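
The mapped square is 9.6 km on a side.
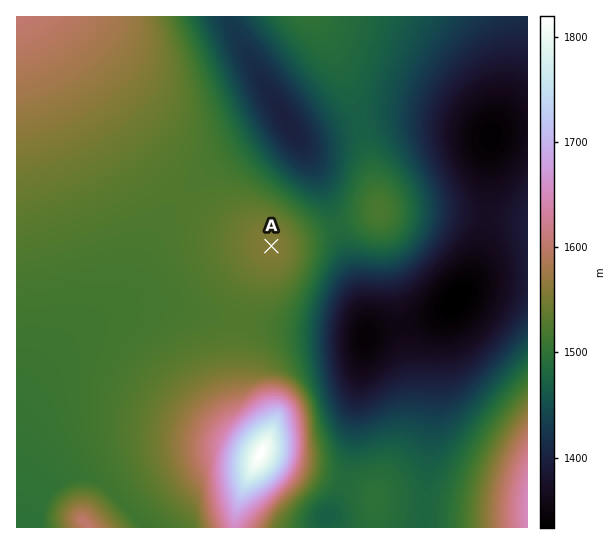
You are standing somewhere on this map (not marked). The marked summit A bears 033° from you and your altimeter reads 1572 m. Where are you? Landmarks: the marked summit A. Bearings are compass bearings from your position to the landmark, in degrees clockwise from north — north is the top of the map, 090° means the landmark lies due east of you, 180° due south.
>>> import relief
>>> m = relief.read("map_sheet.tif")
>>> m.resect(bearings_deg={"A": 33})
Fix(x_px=97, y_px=515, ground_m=1572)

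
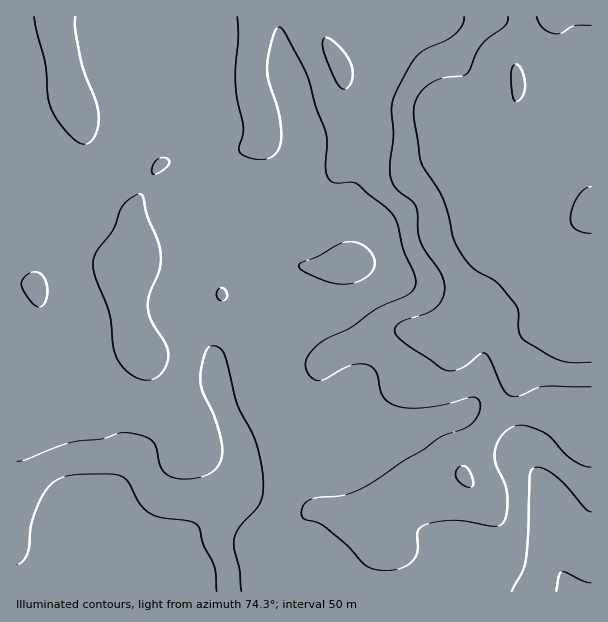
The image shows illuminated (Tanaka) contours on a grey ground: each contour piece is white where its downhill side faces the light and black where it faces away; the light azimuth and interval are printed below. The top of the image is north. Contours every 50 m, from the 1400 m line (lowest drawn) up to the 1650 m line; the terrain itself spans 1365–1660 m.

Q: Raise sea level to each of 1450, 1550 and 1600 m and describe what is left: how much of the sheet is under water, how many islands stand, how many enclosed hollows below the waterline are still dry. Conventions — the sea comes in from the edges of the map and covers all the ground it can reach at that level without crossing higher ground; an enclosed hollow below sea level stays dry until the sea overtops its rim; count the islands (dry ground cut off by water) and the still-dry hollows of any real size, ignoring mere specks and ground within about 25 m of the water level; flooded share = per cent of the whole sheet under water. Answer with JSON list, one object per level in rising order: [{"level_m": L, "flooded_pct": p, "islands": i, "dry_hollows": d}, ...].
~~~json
[{"level_m": 1450, "flooded_pct": 13, "islands": 0, "dry_hollows": 0}, {"level_m": 1550, "flooded_pct": 80, "islands": 0, "dry_hollows": 0}, {"level_m": 1600, "flooded_pct": 87, "islands": 0, "dry_hollows": 0}]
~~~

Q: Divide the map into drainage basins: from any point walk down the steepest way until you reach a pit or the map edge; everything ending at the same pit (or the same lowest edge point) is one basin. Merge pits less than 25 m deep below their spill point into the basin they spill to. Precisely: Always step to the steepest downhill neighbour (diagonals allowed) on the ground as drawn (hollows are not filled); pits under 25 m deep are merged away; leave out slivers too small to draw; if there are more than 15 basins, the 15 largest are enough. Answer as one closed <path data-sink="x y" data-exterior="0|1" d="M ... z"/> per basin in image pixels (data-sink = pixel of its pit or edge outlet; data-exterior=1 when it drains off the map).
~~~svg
<path data-sink="72 591" data-exterior="1" d="M591 16l-575 1 1 575 365-1 0-42-10-21 5-2 33-30 53-22 5-15 42-61 4-14 2-22 7-20 8-8 12-4 11 0 16 8 22 0z"/><path data-sink="569 591" data-exterior="1" d="M554 330l-17 1-14 11-7 20-2 22-4 14-42 61-5 15-53 22-33 30-5 2 10 21 1 43 209-1 0-252-22-1z"/>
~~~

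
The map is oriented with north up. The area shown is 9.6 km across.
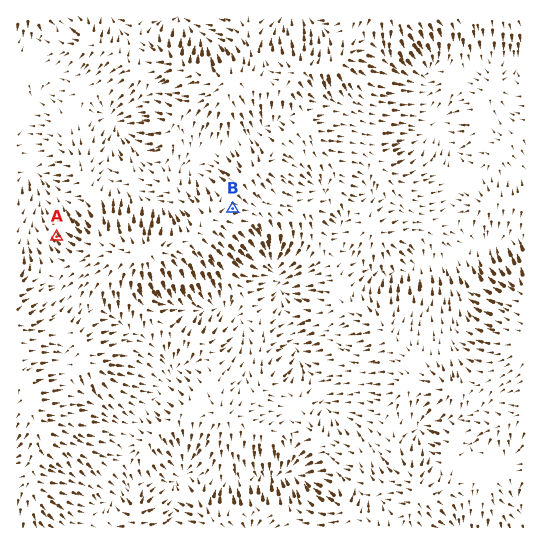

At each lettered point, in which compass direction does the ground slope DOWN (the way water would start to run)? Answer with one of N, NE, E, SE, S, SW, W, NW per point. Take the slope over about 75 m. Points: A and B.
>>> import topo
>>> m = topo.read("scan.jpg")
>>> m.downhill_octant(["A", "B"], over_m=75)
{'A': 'NW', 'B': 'E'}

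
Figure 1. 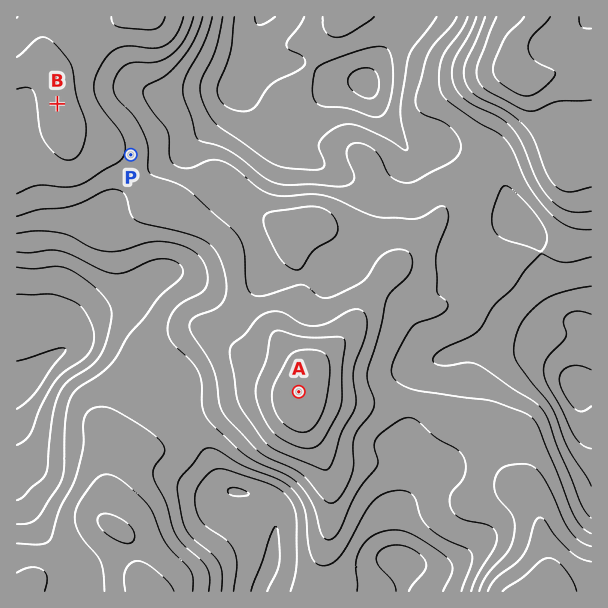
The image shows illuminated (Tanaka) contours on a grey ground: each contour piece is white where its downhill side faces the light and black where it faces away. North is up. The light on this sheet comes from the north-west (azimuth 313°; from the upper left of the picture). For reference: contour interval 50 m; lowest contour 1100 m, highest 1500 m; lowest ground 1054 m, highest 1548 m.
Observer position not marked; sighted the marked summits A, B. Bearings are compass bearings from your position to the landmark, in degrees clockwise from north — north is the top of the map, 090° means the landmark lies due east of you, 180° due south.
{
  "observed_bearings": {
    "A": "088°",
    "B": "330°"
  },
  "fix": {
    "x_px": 225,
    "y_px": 394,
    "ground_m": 1370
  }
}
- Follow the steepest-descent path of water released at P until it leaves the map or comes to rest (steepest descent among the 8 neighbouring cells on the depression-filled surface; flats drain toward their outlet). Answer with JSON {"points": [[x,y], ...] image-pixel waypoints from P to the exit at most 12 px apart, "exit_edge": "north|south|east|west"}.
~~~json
{"points": [[131, 155], [143, 155], [155, 155], [167, 155], [179, 155], [191, 144], [203, 132], [215, 120], [227, 108], [233, 96], [240, 84], [245, 72], [246, 60], [252, 48], [254, 36], [258, 24], [263, 17]], "exit_edge": "north"}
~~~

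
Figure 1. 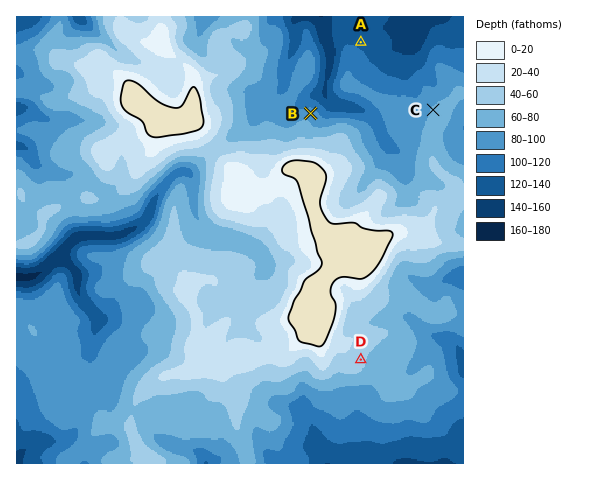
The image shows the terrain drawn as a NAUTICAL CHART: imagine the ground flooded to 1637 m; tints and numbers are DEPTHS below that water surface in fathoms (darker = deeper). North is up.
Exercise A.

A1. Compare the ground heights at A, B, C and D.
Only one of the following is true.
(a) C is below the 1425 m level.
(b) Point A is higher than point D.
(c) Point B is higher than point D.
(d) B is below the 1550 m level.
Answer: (d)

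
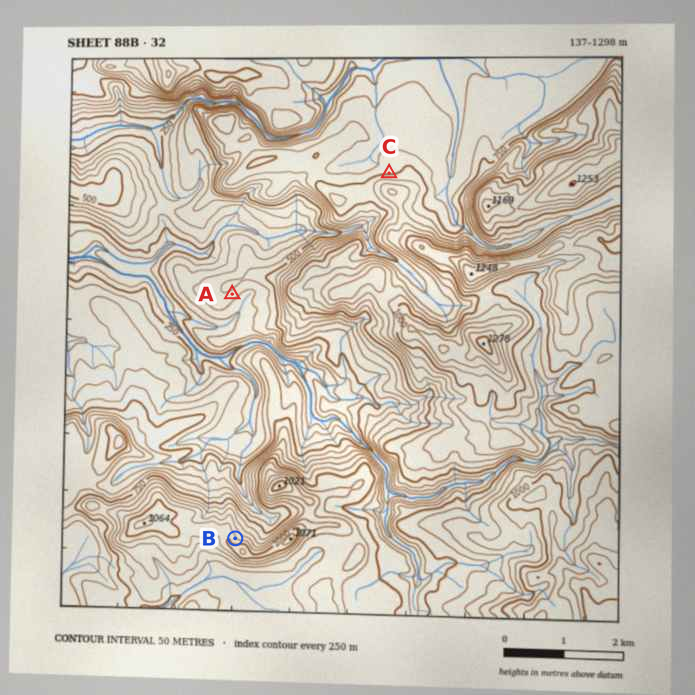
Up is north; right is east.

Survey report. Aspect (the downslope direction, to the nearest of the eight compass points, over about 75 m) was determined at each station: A SE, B NE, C N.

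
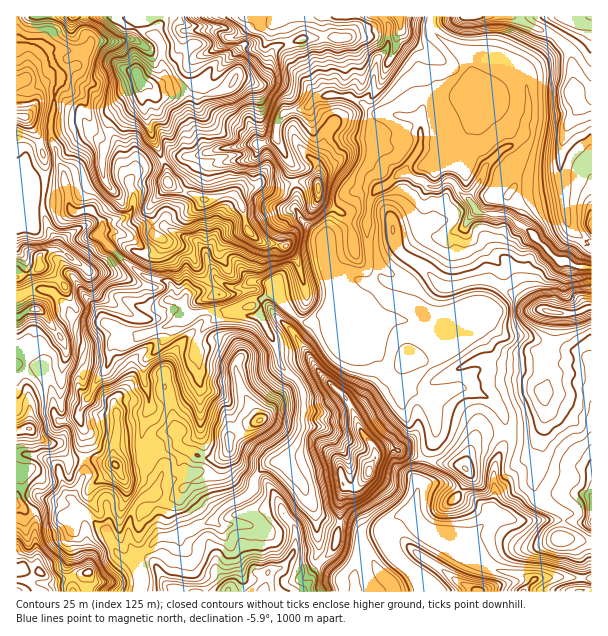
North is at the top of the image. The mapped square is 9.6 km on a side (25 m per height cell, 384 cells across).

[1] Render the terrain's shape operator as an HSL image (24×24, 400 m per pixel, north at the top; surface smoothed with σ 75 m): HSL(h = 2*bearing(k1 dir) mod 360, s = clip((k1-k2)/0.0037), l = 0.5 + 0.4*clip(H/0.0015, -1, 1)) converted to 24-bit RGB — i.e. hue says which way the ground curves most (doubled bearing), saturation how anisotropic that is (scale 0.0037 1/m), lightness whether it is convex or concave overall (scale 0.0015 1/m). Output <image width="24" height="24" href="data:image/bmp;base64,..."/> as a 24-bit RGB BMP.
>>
<image width="24" height="24" href="data:image/bmp;base64,Qk32BgAAAAAAADYAAAAoAAAAGAAAABgAAAABABgAAAAAAMAGAAATCwAAEwsAAAAAAAAAAAAAtmuGe9LEckvrne6ibii1M0mMe9CTdT64gcu0nlTCzJKgW6pz26hjFx4+Z3CHkMifjzOIOnefd+u42l+puh5QG315d90M/8YqgtiPX6i4Kn+I4DtKZzBIQbdqjWuIWF+BgrFgSZ1KlkmU7KeZog7Pa+94MLWmhDRuYKHWXNCzc0dAgUhdvWPDu3rTg427g63J5rJYYzVvf2g6eCApsHhLpqxRZns5Opc1ikNOkYdcY0RJxvCYGw9b/dyvHVtKP2t1m49NfEw3bn1LXI6DWJuIOjyU2ciVONm2wt1ccydUdTxaOa6sztZDT1q1uoerb5hwKHk9Nby/fXHPa+FpKAYv/7eESoE0K3g4L2N2z4HaqNOPLV80fDE+TspKXMVst0KwwqRpU0bIOaGpwD2WueqtMU+Afp5ju2mmsn+NG4lfb/F1cCBZNRpW8fbV+9DfTs3HERc4R08c7WUqObvnWXuynLaJeIZvgU+WsZw+hCg9OrDaY3PE1tuSbj2LiViYV3e73IaejMdtGzERQzZ2NSumcfre+uDLnTfwGL38X5Xmu+XkqDqwUImipZd9fohvglx2utPqWq3lViSrhlRG08Z+Qj2Ml7uSIkyO0Z6M7GelZ7hwCWh4Fd+BcB0y1//Mi2m90Bu8Pkhnn51psHqNSViJq4R1koRyYXaN2LdSjiE8CFZlqXK/08GHMz9rmMZvHR16u6d5yK5u8tjzHSWXUiJxb+pavemfXy1elkFZYlWFe5qNn3t6b0ZzpqR4maCHYXGSwKBm1UF1NaF4D5mB4KSnYySbstuUJB1Pjz9Mt/KVV4xngwV6JFbezP/itixidiljcINdoWV3ZIFTiFxgY2GSn7KWnpeGa16Ih3lhr0pModlvHWR1ncRaJXqy4qabJyBUXIys9u7VJjd0XxJ5zP/QOhEbc09BjmmEf5OOXZKGnnazcHGdbmeOpKF7m5t7b2N/Zn5FeN1hf9SLUDCVU3Muf5ois5FCTzW4Vsu56ea1WQdYkvynnBdBemF4e31+cYiCj4p+gXV4XXtjZodkhUV8qXgzl3ozX2g7sZDxceqq25ZeHA8mX76Uar+qPYyCmnAiOFMLeGodILn42QQAOY0jdXd/fnZ6goNwgXlrhn5ebH5iWnBaWSuK6NP4ztn6uYr3SnUQozMV5AAtRNEqNZVGaNBTbEcjLbh97n7KJMdXN3McwjWAduboYVyBhXWOgZCNg2GDvoTAkGnGSV+oO8+2K9ArQI+4mLDQ25DrWLTbXNH/xcXytwCxwR0WXb9nROG900QshhhEm5EkEPYAQyqBi1RzQKZvmV5icbeveLGhb2eJqH+pbp2ahMuHNB0FMyEALreZ84KyzZskPw8knBzm2nez2ImabRw1ryaCuYbhzOz/0c/8FRg8X2+iKDDMwcOFXZx2emVWVYWNg59xgr+KdQEqxBhv0vnsb25HbtQzyRwZiBGBKJg93uRugyZmz3yXJ3F1wf+yN04sdwAP1X0AL8aDHSKDxNirclaKl4CSO8KdmnwQdCEEXRajm9GZwbYzbXeEv79pky+iyS2bK9z+30maZtzaldzumYbt8qqllDO6CxKJ/PTPFkhZL5SalbtGdXKpp7Y8mxEza1feiKHLUFGXusiBmFSchlp62MQvOCpX3/uzNihTK3l3xPChb0ldVZBGL8Ku8sfYJgZx//CRmTnSPW2LWKNEkCMrw1x6cciBJIF+o4OGSUN+0c+RbGd9X5tFlA3BgGau0O18cTFws+czeIwhcnowgqUjL3QVdo0AjhTakMRawZBmTzuTkX+XR3WbmIh2jX9+p2iePIlSQUB+2bGOaGR2purHFh5ylbCiq0mAtkSju+KCUbConVlIe8JcfSt5APBuO91RhUCZ0aOoRmmPaollh1CBhZF4g4R/h4CFm4KVMkdowpNlrHSHxp5TGymVk16hgEm0tHyfutCom3fDeGvV3G3PS46srtp9FJdTGl8wlXMjrio0Ro1WcnyHcIh9hoaCgIKCkI+ENDNyvo94grqIwIOSY0N7RX17fzeIs+a6hdXWq3CWZ1SnXHnJ2Nrz1a7sYiWHb1R1aJ9mOK+d4qZgSnh4e4dxb42DgYSFinp3Qz5nd7JUsbluknpTfUVnRpM9FKdz4ecZnRoVncJUTc2VJtGM1nRTwiiA0jzWYVSokLZwV7xbt/UkLZaGZp6qfFQ7dnVHb0c/ZFBASc9faq+iwj6PTTWr8G3QYyTSVuJ+bsqDn5NJU7YipVgJe3UccEtCk6hQbEPOXbTZ1HS/sRbDjN2OQwhs9JzFXY/rWY/ci+XWTMuif01d"/>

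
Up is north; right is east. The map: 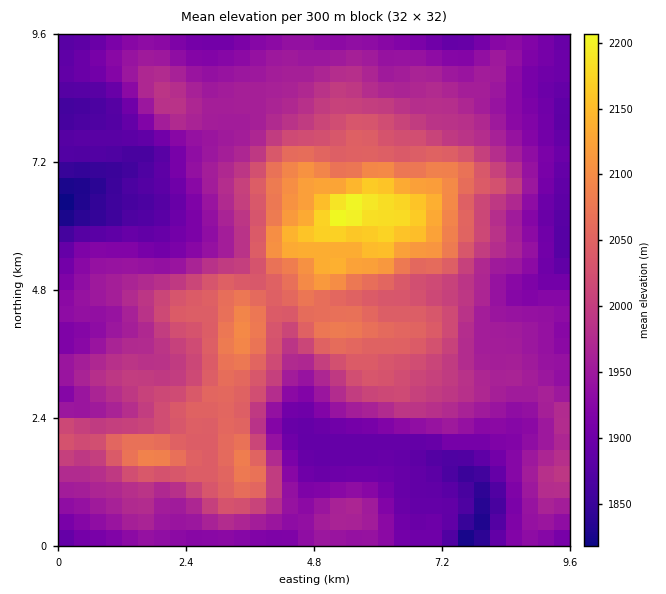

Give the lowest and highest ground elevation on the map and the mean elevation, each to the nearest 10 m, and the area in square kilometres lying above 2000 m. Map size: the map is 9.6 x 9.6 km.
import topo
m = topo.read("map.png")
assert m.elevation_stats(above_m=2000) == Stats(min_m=1810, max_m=2220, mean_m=1970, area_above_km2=29.9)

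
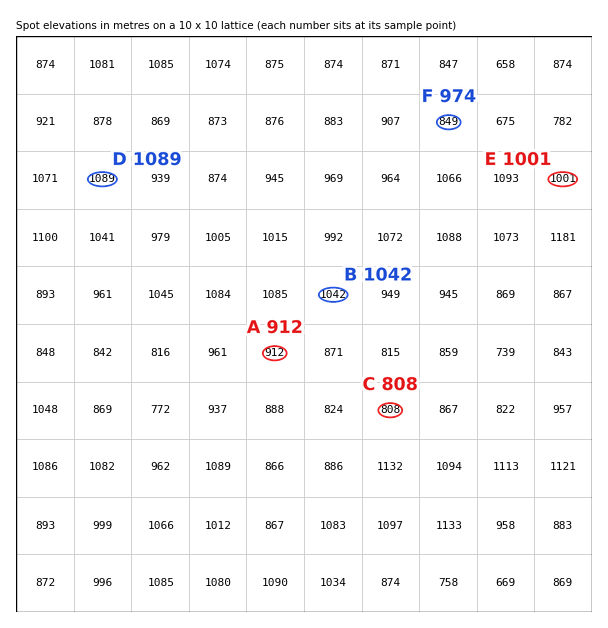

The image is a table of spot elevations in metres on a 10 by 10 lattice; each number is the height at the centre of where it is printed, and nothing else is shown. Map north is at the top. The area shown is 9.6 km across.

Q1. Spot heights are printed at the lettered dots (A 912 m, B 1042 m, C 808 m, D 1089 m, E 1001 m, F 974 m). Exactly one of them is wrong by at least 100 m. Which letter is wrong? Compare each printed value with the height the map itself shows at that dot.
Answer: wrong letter F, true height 849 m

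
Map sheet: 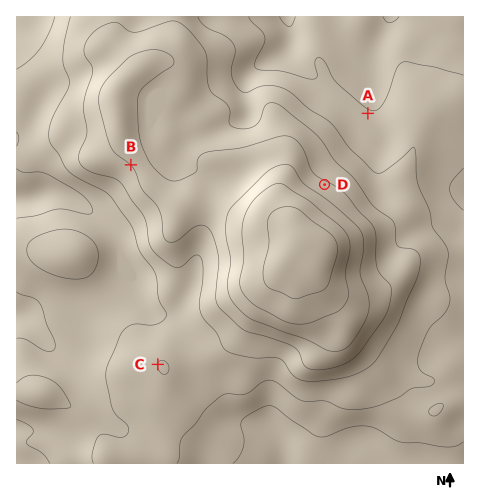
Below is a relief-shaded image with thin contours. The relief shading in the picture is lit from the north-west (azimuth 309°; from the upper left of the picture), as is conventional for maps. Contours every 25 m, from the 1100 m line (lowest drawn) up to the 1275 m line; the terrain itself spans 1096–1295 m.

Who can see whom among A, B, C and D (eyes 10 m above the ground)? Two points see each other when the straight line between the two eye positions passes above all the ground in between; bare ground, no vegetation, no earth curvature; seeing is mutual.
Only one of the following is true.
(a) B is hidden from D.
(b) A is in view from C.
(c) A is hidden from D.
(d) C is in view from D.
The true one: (a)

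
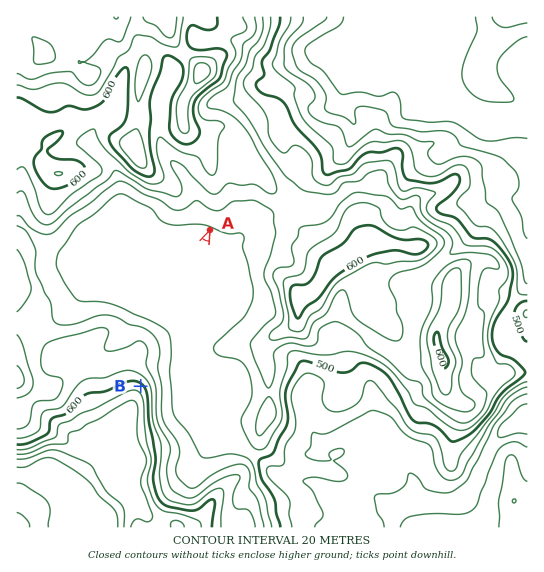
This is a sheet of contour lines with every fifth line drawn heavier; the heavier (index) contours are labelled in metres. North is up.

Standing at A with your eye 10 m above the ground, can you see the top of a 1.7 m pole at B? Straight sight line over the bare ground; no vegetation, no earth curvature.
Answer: yes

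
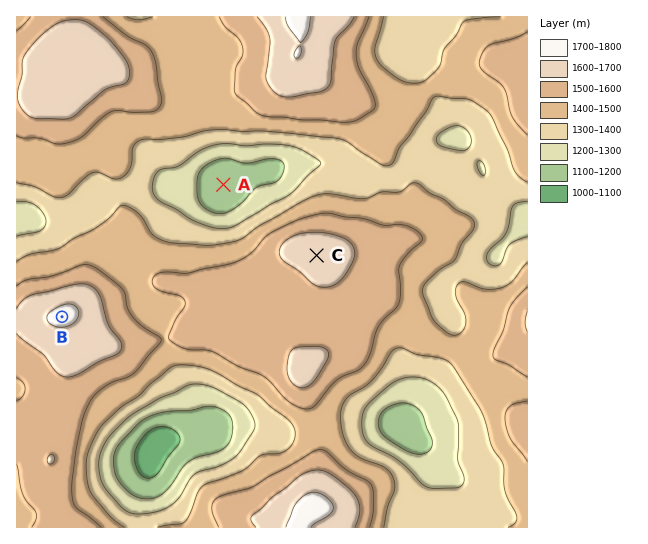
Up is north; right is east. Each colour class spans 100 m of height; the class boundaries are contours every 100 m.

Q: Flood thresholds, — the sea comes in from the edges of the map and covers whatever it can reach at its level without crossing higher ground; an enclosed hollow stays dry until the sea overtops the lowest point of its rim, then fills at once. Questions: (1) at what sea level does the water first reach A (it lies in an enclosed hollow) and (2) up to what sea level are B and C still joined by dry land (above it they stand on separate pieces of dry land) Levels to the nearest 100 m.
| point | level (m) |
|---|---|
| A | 1400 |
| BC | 1500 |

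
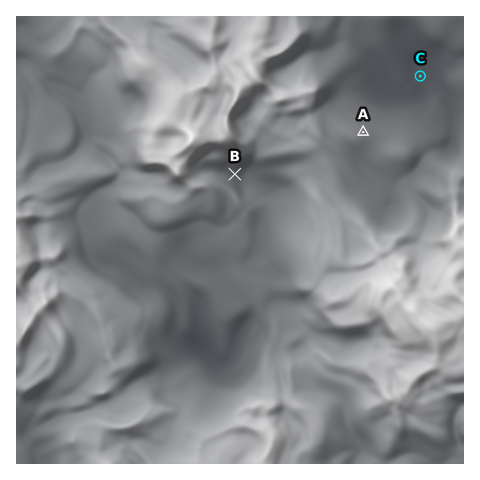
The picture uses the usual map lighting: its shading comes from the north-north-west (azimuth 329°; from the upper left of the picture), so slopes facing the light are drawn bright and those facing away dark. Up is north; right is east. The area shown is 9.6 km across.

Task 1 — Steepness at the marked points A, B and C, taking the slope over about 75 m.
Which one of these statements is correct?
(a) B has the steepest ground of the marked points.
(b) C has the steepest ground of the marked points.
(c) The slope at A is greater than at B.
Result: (a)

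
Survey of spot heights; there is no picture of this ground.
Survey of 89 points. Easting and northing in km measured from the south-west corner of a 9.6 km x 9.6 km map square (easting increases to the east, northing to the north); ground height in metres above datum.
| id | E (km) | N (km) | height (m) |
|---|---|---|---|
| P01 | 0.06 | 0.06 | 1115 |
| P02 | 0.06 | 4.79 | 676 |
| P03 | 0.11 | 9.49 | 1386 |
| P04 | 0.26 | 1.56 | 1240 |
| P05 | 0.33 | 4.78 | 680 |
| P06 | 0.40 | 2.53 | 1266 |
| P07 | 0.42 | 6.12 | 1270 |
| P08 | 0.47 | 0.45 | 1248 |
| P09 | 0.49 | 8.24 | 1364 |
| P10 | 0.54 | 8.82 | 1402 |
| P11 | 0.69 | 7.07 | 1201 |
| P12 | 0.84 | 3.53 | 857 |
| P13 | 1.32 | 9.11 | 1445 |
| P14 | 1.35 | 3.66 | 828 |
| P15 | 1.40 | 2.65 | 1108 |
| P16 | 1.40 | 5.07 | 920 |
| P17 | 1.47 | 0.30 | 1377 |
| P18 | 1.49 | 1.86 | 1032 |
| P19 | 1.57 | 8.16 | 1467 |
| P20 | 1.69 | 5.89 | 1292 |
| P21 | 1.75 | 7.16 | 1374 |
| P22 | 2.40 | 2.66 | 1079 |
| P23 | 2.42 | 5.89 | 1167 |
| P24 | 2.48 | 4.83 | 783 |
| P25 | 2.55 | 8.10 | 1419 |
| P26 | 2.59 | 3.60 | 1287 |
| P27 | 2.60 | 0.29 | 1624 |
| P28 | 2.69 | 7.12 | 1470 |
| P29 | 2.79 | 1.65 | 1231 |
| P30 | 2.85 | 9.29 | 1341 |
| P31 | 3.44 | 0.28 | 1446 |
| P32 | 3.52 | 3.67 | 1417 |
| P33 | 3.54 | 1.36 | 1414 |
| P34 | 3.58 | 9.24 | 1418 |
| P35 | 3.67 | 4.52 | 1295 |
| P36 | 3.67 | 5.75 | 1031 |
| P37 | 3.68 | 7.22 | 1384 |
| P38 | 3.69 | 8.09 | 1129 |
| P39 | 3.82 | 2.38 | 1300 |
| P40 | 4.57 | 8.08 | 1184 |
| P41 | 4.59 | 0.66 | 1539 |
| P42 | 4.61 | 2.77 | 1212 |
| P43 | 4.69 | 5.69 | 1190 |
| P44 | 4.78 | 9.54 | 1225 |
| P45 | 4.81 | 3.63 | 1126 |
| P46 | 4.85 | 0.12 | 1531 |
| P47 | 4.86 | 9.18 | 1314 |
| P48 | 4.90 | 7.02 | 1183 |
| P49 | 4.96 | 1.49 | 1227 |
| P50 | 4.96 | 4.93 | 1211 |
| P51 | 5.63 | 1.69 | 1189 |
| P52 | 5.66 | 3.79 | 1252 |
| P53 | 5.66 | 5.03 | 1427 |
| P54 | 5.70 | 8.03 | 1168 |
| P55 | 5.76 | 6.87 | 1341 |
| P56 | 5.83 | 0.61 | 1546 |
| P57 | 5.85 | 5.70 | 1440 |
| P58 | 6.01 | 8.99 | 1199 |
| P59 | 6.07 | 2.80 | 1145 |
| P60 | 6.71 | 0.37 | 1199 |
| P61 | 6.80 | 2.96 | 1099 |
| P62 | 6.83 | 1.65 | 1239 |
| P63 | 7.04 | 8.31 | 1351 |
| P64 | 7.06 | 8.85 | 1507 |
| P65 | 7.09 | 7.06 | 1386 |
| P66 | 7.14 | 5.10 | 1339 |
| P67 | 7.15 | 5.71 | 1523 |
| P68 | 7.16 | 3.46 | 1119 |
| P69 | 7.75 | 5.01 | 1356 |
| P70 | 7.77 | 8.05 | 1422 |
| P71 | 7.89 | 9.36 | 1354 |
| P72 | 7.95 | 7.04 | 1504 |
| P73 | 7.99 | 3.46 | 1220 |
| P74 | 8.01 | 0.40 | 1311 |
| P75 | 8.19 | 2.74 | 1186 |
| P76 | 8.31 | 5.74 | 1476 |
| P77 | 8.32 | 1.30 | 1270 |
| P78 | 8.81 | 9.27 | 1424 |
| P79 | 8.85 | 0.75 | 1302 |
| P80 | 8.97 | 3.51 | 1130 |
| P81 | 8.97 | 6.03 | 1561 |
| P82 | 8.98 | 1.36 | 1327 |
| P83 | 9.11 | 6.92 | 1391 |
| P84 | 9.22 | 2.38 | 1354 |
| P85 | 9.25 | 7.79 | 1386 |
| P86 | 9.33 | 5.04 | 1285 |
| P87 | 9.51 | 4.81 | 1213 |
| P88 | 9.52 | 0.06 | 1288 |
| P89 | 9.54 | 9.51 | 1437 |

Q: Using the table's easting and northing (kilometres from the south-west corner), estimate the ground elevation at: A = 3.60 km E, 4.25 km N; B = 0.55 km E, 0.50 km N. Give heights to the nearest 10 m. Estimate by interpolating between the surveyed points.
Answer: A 1390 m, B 1270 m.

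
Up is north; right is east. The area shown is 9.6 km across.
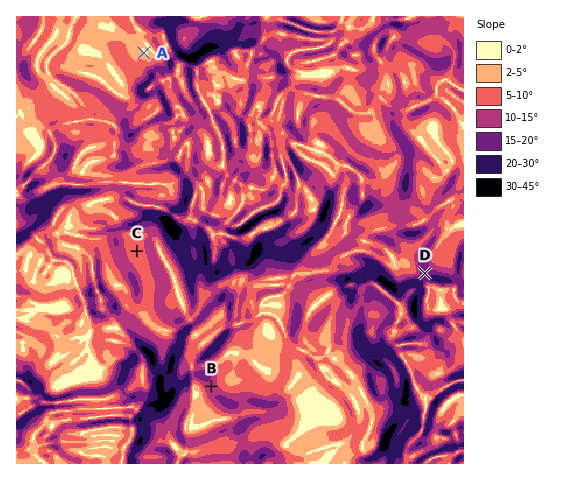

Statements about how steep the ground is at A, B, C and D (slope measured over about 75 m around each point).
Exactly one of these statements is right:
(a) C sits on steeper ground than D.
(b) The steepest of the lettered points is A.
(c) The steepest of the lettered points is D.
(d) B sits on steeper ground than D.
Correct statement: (c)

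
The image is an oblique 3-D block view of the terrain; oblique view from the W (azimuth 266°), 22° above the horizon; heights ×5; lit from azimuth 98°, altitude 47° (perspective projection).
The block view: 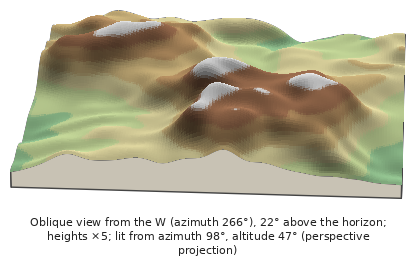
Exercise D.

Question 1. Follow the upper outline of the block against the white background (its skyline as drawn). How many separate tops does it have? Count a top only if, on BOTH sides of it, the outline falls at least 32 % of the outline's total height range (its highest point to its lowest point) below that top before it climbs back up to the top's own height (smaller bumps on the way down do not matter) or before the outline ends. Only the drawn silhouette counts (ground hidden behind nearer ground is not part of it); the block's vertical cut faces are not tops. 0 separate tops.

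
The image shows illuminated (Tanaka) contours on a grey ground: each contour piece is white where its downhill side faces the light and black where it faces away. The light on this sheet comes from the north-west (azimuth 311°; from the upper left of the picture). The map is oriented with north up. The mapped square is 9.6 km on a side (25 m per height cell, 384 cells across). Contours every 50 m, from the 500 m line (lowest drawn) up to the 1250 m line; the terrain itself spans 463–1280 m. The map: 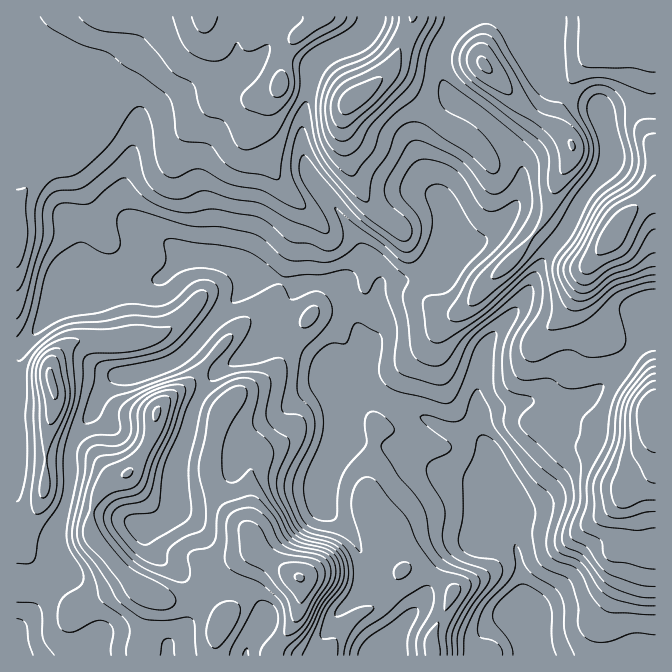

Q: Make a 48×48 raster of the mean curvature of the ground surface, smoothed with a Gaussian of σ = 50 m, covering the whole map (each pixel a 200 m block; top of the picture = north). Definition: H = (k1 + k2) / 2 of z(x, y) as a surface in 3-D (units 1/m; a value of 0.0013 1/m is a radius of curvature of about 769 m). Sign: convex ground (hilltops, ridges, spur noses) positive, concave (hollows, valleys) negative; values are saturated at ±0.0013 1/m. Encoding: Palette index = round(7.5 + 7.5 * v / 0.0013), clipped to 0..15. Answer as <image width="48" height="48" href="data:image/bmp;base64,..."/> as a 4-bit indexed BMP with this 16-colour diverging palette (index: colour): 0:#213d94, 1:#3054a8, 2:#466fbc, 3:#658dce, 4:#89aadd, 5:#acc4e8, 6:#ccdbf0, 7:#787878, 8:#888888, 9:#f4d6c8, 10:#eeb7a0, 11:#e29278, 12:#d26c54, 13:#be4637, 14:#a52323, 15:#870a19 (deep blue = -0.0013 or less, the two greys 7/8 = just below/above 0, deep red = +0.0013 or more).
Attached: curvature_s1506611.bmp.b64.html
<image width="48" height="48" href="data:image/bmp;base64,Qk32BAAAAAAAAHYAAAAoAAAAMAAAADAAAAABAAQAAAAAAIAEAAATCwAAEwsAABAAAAAAAAAAlD0hAKhUMAC8b0YAzo1lAN2qiQDoxKwA8NvMAHh4eACIiIgAyNb0AKC37gB4kuIAVGzSADdGvgAjI6UAGQqHAFeIiHi8dmepMs9Cb5E3Vc+kXNZmd4d3d1iphlWJVEfNcjv4BdY0Rd9ySYR1ial2ZkaalkNnZlWvtAL/UKyWMm+1NUZ1eamGVWV6uWaJrIZ82CGvcArtchn4QiZkZ4d2Zpd5qHi97IhmdkWPtiJbtzX/lUI1Z3eIqohlNWjet1iFRVnf/aInunff/JVXdVepmXlnFZ7XMliXiYv//7I5q6mYm8V6cznIiZpTSu5yOLqIq6qb76FpiqdDNpN5p2vZiYlCv/kzaKlWm6hleFKIeYZEVoR3vod4h3oxv5MlVWZIzMtREyaoiYd3Z4WGfdllZmxgf2AldkV6zMthI1mpiYiXZnVmSLvKdT7QP7RYdVaIerdDRYqpiIiHdnR2Q2i+ly3xDPrLZEimWZVEVYqoeHd4dmSHRHu8qRryCM38U0q2WZZkRXqod2ZndUeYdWm5eSrxGrnuYTrHabmGRWiYdmd4c1eIiGWKeSnyPJRvsSfHecq5VWeHd4mqckiYmXNKqyj1B3Eb9wTId5etdGeIiqhnVIqpmHQnuyj6AlVK+gLKdmSNlGerl1NoZry5iIU4yyb/QWmd/iC9mGRahHioRFeoRWd2d3VJ/Qb/c1h6/8Fe/IdmVXdkZ3mnNpdGh2U33wn8ZlIASvsW76mFR3dYqImnNquGeHYyfwz5VSEQAExwN5umRolpqYqoNJuoaIdRPQn8RGmXYgXqEEmnRYlWmZqnIou5Z4mWOCCuzf//60B/tEaZdYdVeaqnIGzadniqVZA6y5m8vsMJ+lWcpnZ1WJq6UAfMmGaYZ9MTVVeHafwyi5Vs6WWFaIm+xgBpmXVnZ9Y2VFZ2RJ+zNqlY6ViViqmM+1A3eqczNtY3d2ZmVGz5VmhjZFmViZZI/5MEeutDMeY1dmd3Zld2Z3VkVEeEVlUmv/kCrvxnhvZFVoiIh3ZXd1aYiWZze2ZkWP9gnv6ap/hneJqIhnZlVWiofKUzrXRlQn/jBa/shel3eJh2VVZnd2iXjpJI75VWdCjrEG38g9hVaIdlVnh3dmd4yyOu7IZniDSegDrto8cjaHZmeZh3d2edwgnrh2ZmiWJbwgjf57k1iGZoqqdoh3nsMG62VVVmipM65gSJzIx4qHZZqpd4mIvEBL2GZWZVi7VK+yAkbGqZqYZIqYZ5mZuAKdl3dWVVnLU3v6IxTHiImZdGmYd4qYpwW7mJhlZou4RFf/VBbnd4mZhViZdnmYpwfMmIdWisyERmj/Qzr3d4iZlVeJl2mIpwfdhFVXq7hDab35E3yXd3iJlld4iXiIpwXfplVomGMmrLqUI4lnd3eIl1ZniYmYygTf/HVodTNa61WEAnh3d3d4h2d3d4h4/xKt39dnU0euxUaWJId3d3d3h3iId3dl7xGanP2WRIz+gnaKiZiXd3Zmd3eIiId1igFHZ76lJc/5JnZ8upmnd3d2Z4h4mXeFbHEBE461FK/VN3Z6iIiHd3iId3d4qnaITfpjIVzoMVuzd3Zqh3d3iJmZmXZ4q4V8U4ztggbtlDNWd3Zah3dw=="/>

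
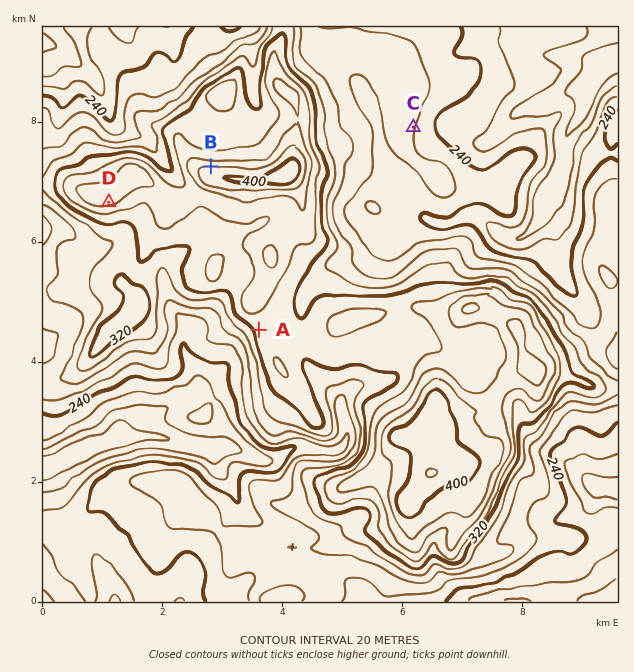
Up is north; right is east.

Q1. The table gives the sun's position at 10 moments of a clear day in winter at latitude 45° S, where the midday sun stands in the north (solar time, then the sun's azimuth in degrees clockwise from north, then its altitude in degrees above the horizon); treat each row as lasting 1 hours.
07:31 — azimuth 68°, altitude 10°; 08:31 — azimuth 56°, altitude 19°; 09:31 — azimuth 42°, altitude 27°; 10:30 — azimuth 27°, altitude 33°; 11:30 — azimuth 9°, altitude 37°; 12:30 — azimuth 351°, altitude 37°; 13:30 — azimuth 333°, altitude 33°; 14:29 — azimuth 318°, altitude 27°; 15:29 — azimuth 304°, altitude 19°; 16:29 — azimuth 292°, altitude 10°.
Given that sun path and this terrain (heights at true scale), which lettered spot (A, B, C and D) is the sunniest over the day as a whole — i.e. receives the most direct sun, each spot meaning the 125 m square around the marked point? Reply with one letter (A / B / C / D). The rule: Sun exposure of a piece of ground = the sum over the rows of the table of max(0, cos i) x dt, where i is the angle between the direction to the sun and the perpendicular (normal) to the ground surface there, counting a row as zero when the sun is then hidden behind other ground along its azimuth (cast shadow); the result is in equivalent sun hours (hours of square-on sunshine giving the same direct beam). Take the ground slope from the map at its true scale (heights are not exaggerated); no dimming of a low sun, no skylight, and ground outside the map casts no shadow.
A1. B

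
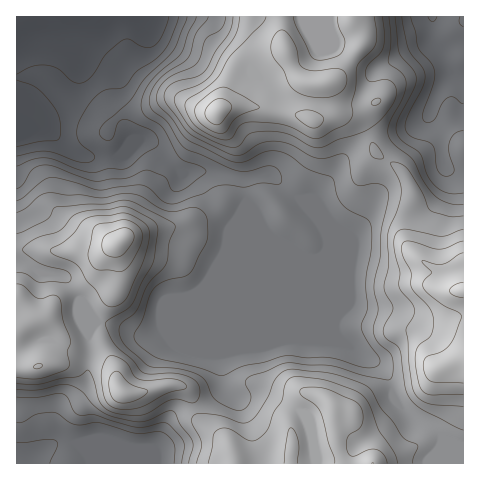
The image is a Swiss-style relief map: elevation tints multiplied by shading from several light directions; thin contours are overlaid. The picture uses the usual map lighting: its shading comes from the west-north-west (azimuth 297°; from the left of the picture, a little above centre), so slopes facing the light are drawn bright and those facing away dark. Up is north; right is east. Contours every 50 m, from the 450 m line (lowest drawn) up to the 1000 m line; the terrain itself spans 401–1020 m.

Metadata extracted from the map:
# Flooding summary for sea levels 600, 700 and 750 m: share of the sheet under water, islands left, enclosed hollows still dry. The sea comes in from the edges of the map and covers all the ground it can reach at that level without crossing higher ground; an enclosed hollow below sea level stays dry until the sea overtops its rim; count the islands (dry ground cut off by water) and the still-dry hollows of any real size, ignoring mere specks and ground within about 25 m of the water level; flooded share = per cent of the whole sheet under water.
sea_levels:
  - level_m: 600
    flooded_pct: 15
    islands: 0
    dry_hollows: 0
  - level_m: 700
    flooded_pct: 44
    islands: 0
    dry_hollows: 0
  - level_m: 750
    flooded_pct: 53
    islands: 0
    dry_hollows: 0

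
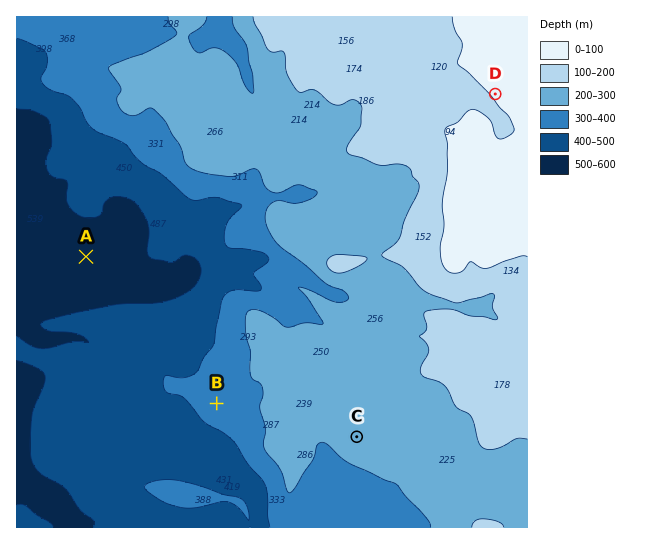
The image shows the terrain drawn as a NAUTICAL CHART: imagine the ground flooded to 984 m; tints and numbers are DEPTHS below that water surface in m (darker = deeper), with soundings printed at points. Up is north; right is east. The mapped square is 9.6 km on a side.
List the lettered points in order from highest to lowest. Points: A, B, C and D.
D C B A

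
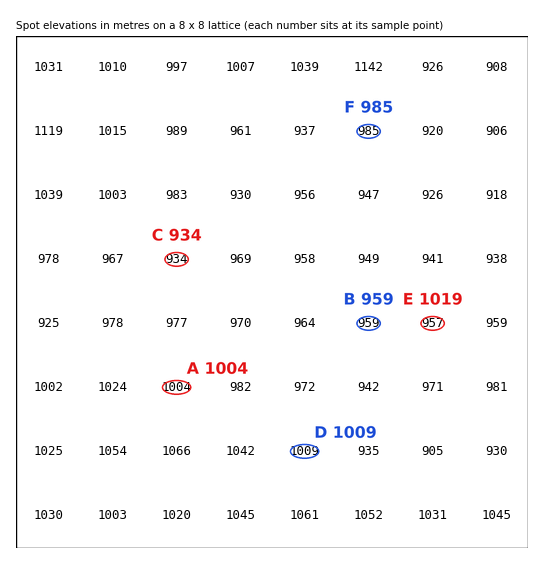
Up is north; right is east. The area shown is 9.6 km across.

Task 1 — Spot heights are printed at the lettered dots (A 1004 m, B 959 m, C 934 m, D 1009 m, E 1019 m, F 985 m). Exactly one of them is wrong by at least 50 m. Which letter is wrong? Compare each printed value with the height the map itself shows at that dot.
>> E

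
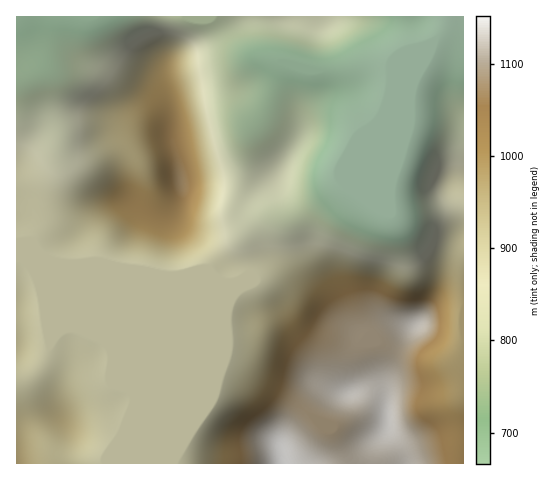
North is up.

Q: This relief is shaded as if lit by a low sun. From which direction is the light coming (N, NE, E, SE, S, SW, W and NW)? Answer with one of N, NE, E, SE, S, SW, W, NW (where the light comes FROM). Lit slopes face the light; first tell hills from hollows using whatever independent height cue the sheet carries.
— SE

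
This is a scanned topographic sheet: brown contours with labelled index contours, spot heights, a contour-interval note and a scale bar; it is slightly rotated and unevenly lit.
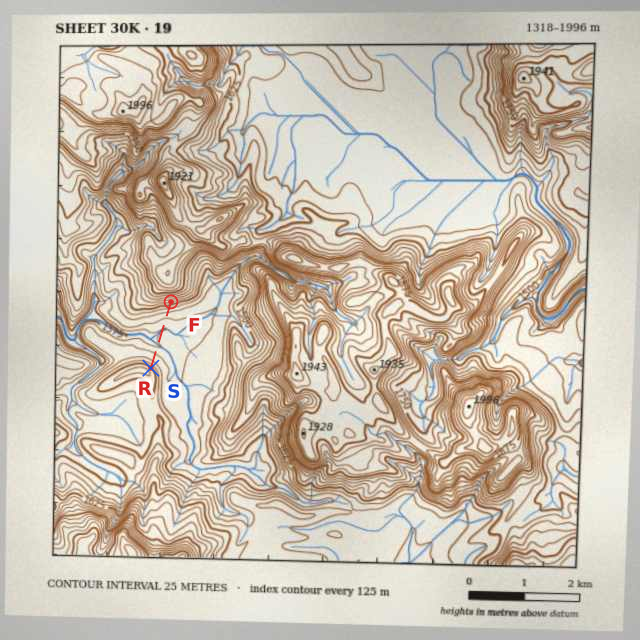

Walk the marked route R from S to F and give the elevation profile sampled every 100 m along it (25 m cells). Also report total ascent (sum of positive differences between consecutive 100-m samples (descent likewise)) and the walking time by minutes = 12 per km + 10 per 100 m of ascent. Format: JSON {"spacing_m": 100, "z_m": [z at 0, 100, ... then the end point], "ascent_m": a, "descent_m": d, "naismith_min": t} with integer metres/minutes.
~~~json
{"spacing_m": 100, "z_m": [1503, 1463, 1437, 1422, 1403, 1400, 1408, 1401, 1402, 1414, 1429, 1452, 1487, 1524], "ascent_m": 131, "descent_m": 110, "naismith_min": 29}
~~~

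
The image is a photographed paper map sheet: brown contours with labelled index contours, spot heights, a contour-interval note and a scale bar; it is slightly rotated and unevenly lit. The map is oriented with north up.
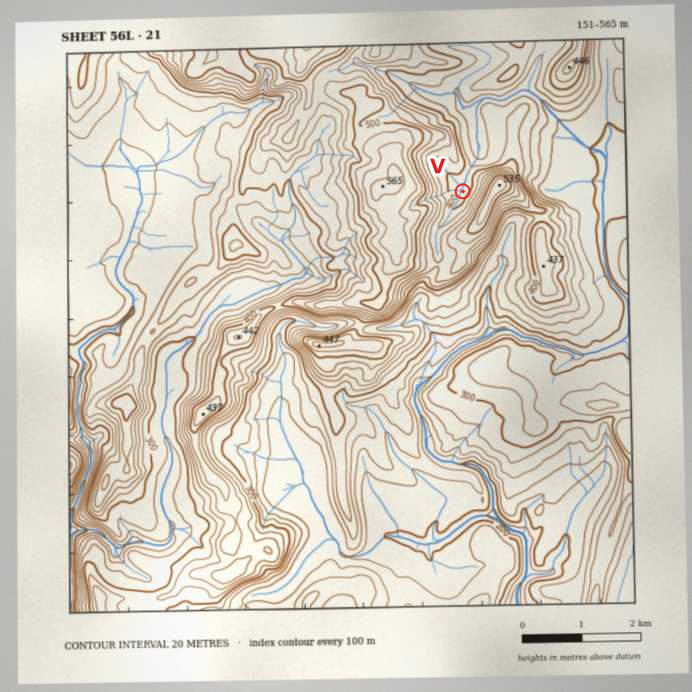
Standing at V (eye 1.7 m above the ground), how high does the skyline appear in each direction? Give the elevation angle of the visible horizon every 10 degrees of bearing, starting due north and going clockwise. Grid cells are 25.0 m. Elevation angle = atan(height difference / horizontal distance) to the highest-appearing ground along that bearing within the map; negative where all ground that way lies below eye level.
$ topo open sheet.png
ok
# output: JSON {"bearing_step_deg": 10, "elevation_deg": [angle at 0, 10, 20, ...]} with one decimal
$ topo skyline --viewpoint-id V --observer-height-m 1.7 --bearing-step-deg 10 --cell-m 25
{"bearing_step_deg": 10, "elevation_deg": [2.6, 0.3, 0.4, 1.2, 3.2, 5.3, 8.0, 11.6, 14.1, 15.5, 16.5, 17.1, 17.2, 16.9, 16.1, 14.4, 12.5, 10.7, 8.8, 7.0, 5.0, 3.5, 5.3, 6.9, 8.9, 9.5, 8.6, 10.6, 10.6, 9.0, 7.4, 6.7, 6.0, 5.0, 4.5, 3.6]}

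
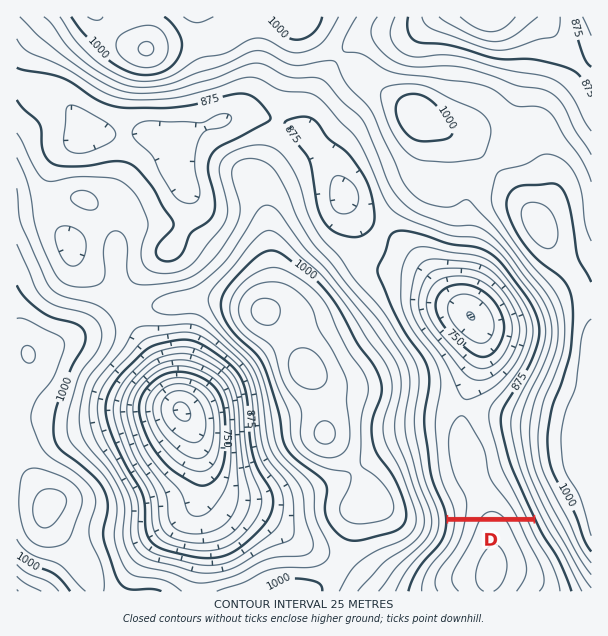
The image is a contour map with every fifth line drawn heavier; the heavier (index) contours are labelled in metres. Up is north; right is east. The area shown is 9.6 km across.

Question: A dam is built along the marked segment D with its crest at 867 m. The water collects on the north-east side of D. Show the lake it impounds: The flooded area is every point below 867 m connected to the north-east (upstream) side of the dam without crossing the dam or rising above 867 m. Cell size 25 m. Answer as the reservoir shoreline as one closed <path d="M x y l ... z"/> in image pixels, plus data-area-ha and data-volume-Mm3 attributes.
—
<path d="M417 236l-13 0-7 6-7 22 0 8-2 1 2 2 0 10 1 2 0 6 1 1 0 6 4 9 10 21 22 30 5 14 0 15-1 1 0 6-4 9-1 21 1 2 0 10 2 2 0 9 2 1 1 24 5 14 8 18 2 10 83 1 1-1-10-19 0-3-10-17 0-3-7-16 0-5-1-1 0-5-6-19 0-15 2-8 24-34 8-15 4-14 0-7 2-2-3-18-15-25-20-26-9-8-12-6-30-3-32-11z" data-area-ha="728" data-volume-Mm3="417.30"/>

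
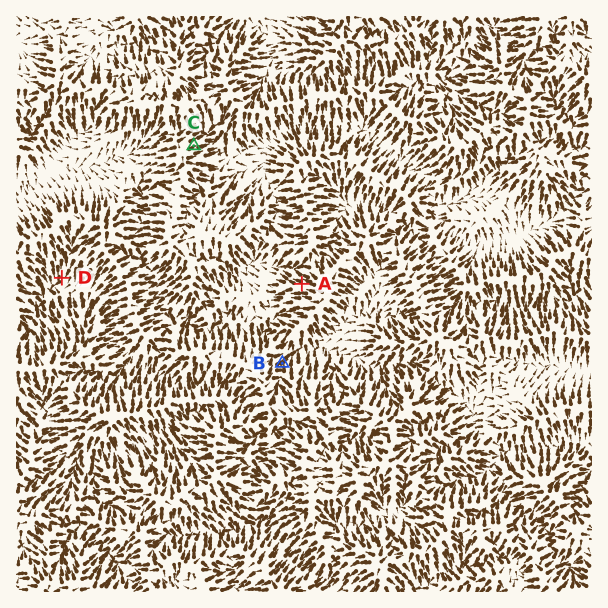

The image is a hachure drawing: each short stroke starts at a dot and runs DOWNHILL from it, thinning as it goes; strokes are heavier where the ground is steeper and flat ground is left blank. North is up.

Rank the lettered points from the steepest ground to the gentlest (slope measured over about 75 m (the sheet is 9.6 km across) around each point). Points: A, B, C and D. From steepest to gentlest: C B A D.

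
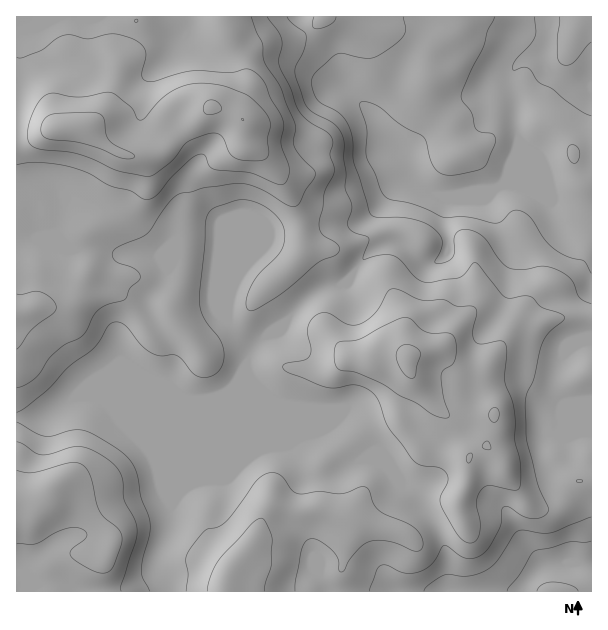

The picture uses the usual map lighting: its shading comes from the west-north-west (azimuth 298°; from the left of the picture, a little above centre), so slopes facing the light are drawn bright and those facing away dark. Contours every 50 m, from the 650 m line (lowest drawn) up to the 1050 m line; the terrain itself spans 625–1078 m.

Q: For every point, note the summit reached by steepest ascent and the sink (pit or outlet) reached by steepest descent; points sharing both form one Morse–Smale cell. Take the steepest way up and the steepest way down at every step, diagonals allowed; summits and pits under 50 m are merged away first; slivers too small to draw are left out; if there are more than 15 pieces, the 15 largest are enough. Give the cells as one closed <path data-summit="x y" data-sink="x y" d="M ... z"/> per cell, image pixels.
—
<path data-summit="65 128" data-sink="591 87" d="M591 16l-574 0-1 401 22 1 10-3 26-18 10-3 87 0 18 6 21 0 15-6 11-10 10-15 6-18 14-15 15-10 17-20 19-16 10-4 18-3 17-23 15-13 10-5 12 0 29 22 12-4 8-8-2-40 4-12 5-4 19-4 20-2 7-4 7-7 6-14 5-25 5 6 8 6 18 45 4 3 21 6 16 2z"/><path data-summit="408 357" data-sink="591 87" d="M519 140l-5 25-6 14-7 7-7 4-20 2-19 4-5 4-4 12 2 40-8 8-12 4-29-22-12 0-10 5-15 13-17 23-22 5-18 12-24 26-15 10-12 11-8 18 6 16 12 13 18 10 27 5 29 0 15 7 14 16 12 29 13 12 12 19 10-5 7-7 5-16-4-23 16-27-3-8 6 6 12 6 33 2 8-5-1 11-6 20 15 15 6 15 22 29 7 3 15 0 10-8 2-6-6-2-8-10 0-9-4-17 1-22 14-2 31-15-1-15-27 2-8-12 0-18 8-20 11-10 17-5 0-130-38-9-4-3-18-45-8-6z"/><path data-summit="41 504" data-sink="591 87" d="M171 394l-87 0-10 3-26 18-10 3-22 1 1 173 153-1-1-10-11-17 0-9 12-27 4-31 42-98-27 1z"/><path data-summit="225 591" data-sink="591 87" d="M246 368l-10 16-22 17-40 96-4 31-12 27 0 9 11 17 2 11 135 0 15-14 21-9 10-48 23 5 13-20 15-14-11-19-8-9-12-6-13 2-27 16-18 0-8-2-17-31-17-42-20-20z"/><path data-summit="408 357" data-sink="591 564" d="M437 408l1 6-16 27 4 23-5 16-7 7-11 5 11 13 16 13 9 13 9 29 2 31 72 1 7-13 16-14 15-3 31 2 1-31-3-15-5-9-18-15-14 14-15 0-7-3-6-5-16-24-6-15-15-15 7-30-8 4-33-2z"/><path data-summit="225 591" data-sink="591 564" d="M404 493l-5 1-11 12-13 20-23-5-10 48-25 13-10 8 1 2 142-1-2-31-9-29-9-13-16-13z"/><path data-summit="65 128" data-sink="591 87" d="M275 400l-3 2 12 30 22 42 8 2 18 0 27-16 13-2 7 3-12-29-19-18-10-5-29 0-21-3z"/><path data-summit="65 128" data-sink="591 87" d="M591 418l-30 14-14 2-1 22 4 17 0 9 8 10 6 2 11-13 17-1z"/><path data-summit="65 128" data-sink="591 87" d="M591 340l-6 0-10 4-11 10-4 6-4 14 0 18 8 12 28-3z"/><path data-summit="65 128" data-sink="591 564" d="M569 562l-24 3-16 14-6 12 68 1 1-28z"/><path data-summit="65 128" data-sink="591 564" d="M591 481l-16 0-10 11 19 17 5 9 2 14z"/>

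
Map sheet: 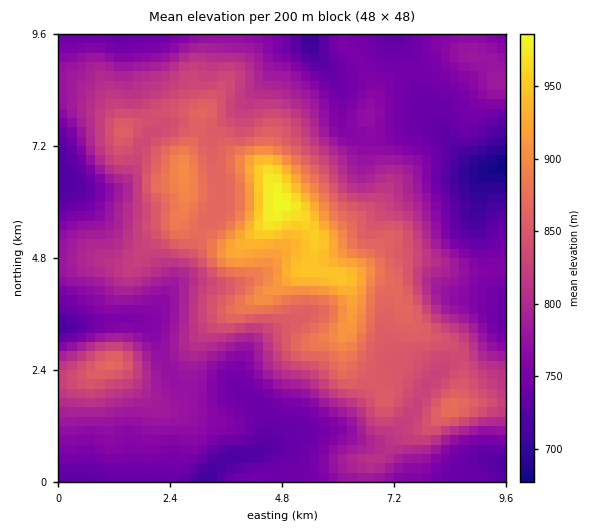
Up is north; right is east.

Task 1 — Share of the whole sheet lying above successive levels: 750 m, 80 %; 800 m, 47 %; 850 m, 24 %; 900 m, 7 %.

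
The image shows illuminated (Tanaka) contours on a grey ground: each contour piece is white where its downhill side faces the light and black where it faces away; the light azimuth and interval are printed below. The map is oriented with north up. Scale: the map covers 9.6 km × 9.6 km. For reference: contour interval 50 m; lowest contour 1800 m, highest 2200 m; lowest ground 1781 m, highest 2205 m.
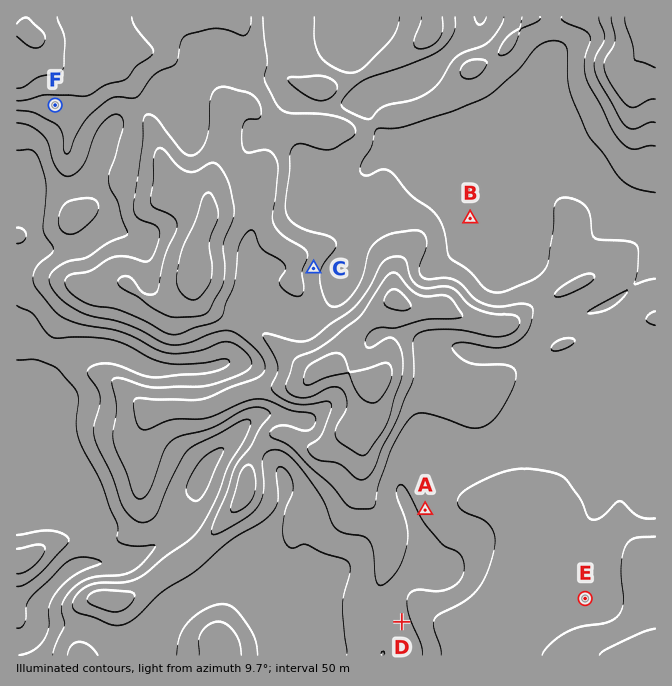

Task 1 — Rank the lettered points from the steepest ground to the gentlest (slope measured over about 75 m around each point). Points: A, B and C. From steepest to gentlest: C A B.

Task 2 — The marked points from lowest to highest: D E F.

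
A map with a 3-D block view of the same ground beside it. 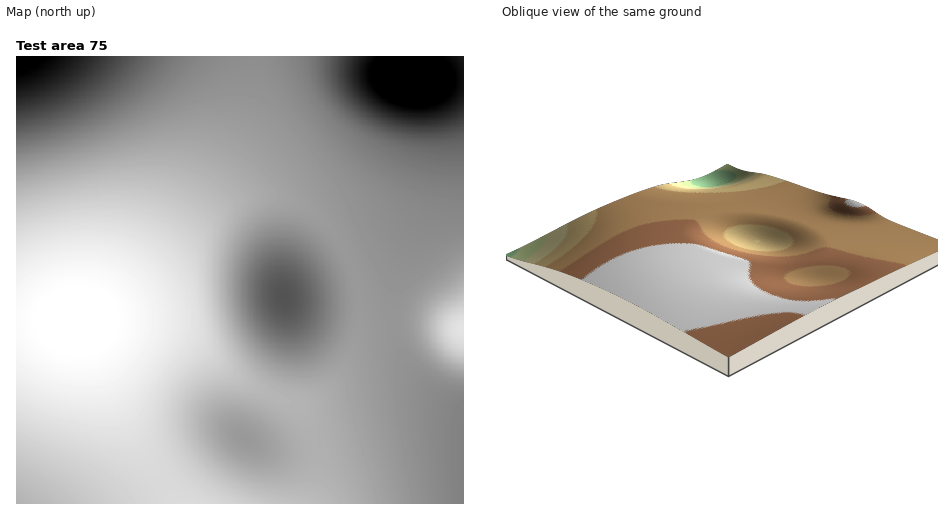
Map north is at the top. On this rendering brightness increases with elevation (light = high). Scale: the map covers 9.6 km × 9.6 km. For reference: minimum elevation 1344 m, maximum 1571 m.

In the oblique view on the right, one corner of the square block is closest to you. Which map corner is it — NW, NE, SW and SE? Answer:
SW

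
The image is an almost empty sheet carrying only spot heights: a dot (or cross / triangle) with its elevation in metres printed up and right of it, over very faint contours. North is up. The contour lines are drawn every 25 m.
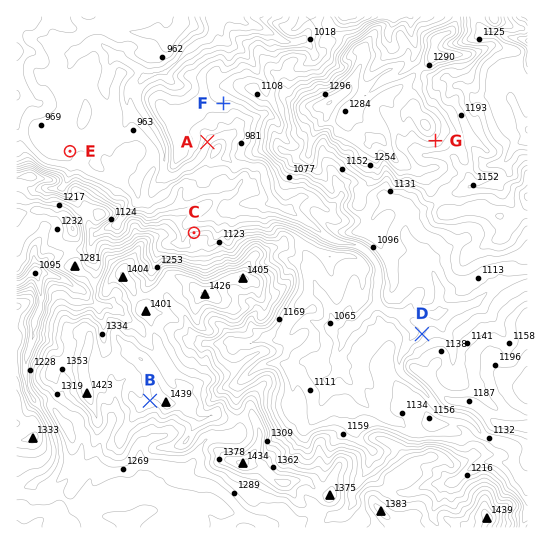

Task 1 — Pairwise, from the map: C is higher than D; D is higher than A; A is lower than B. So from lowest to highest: A D C B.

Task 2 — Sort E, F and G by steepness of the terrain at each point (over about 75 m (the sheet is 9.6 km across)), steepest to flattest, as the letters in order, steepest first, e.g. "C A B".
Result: G F E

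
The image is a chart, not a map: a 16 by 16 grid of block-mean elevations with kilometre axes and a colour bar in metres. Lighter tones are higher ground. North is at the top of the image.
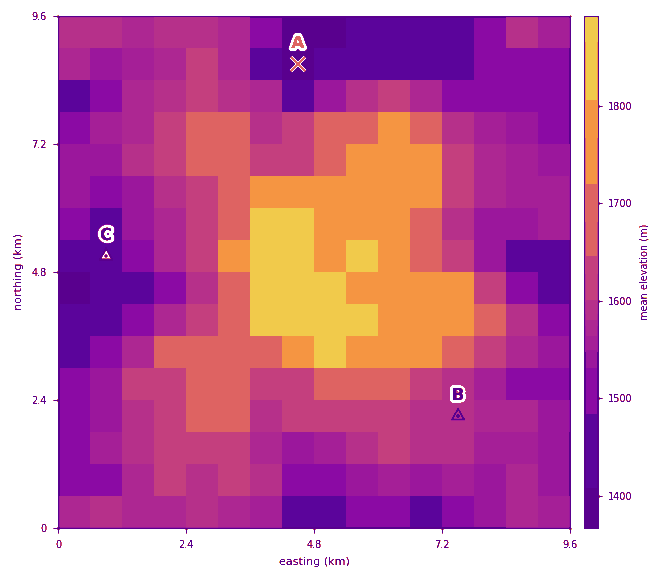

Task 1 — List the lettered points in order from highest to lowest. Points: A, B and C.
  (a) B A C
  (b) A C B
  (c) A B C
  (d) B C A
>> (d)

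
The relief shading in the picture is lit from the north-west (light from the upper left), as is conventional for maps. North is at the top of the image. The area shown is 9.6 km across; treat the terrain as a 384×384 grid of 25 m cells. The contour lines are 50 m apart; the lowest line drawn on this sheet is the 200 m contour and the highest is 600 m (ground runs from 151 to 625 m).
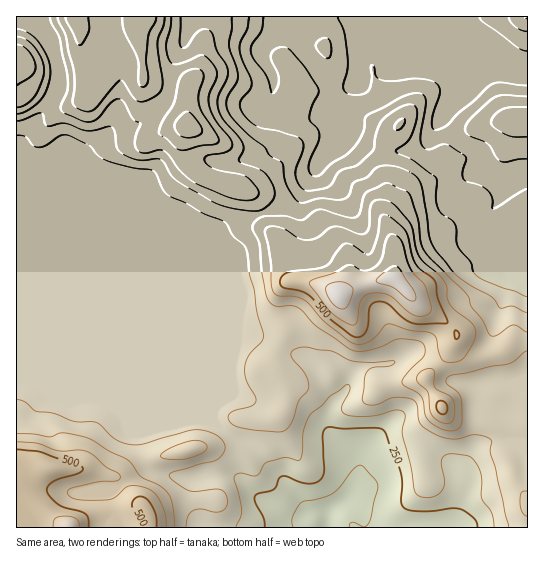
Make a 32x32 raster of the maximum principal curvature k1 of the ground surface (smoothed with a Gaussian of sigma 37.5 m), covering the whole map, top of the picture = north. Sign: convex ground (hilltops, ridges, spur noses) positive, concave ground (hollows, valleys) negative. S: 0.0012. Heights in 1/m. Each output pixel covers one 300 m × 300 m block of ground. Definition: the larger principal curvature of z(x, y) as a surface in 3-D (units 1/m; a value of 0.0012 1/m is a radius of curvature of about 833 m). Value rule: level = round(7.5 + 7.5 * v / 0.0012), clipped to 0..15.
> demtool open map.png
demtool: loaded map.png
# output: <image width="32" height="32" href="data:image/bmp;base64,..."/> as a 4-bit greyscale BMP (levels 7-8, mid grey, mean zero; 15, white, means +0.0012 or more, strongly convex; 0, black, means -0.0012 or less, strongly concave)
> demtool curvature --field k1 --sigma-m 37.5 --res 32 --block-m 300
<image width="32" height="32" href="data:image/bmp;base64,Qk12AgAAAAAAAHYAAAAoAAAAIAAAACAAAAABAAQAAAAAAAACAAATCwAAEwsAABAAAAAAAAAAAAAAABEREQAiIiIAMzMzAERERABVVVUAZmZmAHd3dwCIiIgAmZmZAKqqqgC7u7sAzMzMAN3d3QDu7u4A////AIjfyHj5d5mZh5ioioiHZpuMp5mt2Zq7h5iHiInKmJmLmnaHnbqJqoqYqoh2rKmIm4z/7MiIh5iqe9mId6yId8rfubma3/26qZuYh3i6d3rImYuod4m+yHiad3d4qZqKiIeniIeHiIq7uWeoiZz/uYiYh4iIiHeJiKqJzrda/Hh4iHiIiIh3h4iKqXrcr/uIiIiIiIiHiIiYqpqJuu+nh4eIiIiIeIiImqd4mYd527y5iIiIiIiId4ioh564Zq6pyoiIiIiIiIiHmZjfqqnOyZuIiIeIiIh4iaZ8+mfP+ZeaiIh4iIiIh3vnv+t6/HrcmIiHiIiIiHiJ//3N/+zad3eIeIiIiIh3ech2yX/IiJmHiIiIiIiIiGnrqbmP1Xh4mHiIiIiIiHi/6HrIn9eZd5mIiIiIh3iHmpiriOypiYeJiIiIiIh4m9y5qonqqWeIiIiIiId6nv7Kl2irmrqoiHiIiIiJaO+ZmrlpuLqpyXiIiYeKz9rIrqmeh3i5mLmXl3x2qJrr7/2pmsl3vsiLqJmp6dqKe/yGZpmImr75aczM+r/pbZjqhXeciLl4/oh6u8x6/b7J3Ji5fKpniJy4epevm9eMys7MqIuKmJiIiHmH/J63fMdtmVipjJiYiIiIiNlvqI63fKl5mr2IiJiIiImYz6idy4mqmXd7l4mIiJm+"/>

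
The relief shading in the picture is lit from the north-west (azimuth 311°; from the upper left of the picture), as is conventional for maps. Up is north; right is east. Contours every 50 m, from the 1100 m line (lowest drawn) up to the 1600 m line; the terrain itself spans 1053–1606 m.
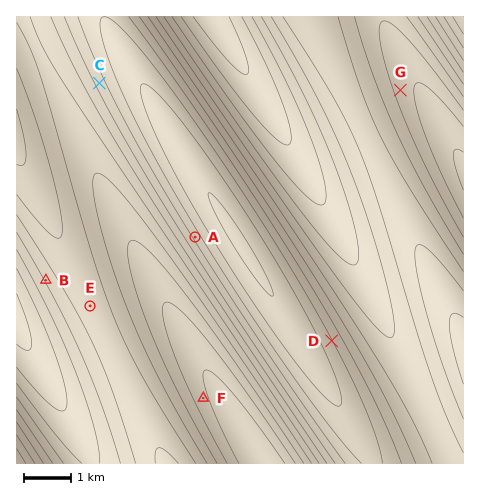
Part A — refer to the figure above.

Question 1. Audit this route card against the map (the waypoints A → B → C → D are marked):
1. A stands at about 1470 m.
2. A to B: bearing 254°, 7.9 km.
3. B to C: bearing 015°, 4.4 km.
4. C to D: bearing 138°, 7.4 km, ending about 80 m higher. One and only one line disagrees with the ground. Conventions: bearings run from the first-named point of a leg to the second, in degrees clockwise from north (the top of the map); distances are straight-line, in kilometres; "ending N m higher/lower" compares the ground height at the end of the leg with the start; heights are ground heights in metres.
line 2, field distance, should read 3.3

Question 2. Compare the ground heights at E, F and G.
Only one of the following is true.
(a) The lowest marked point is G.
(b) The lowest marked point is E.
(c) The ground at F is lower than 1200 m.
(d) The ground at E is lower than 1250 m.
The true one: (c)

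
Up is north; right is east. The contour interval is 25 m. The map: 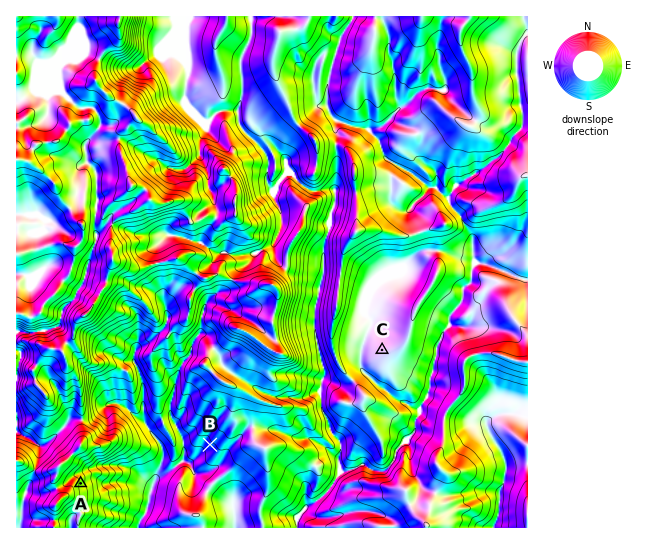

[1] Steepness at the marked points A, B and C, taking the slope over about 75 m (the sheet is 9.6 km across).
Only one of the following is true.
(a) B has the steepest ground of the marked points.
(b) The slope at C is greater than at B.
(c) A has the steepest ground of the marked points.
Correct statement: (c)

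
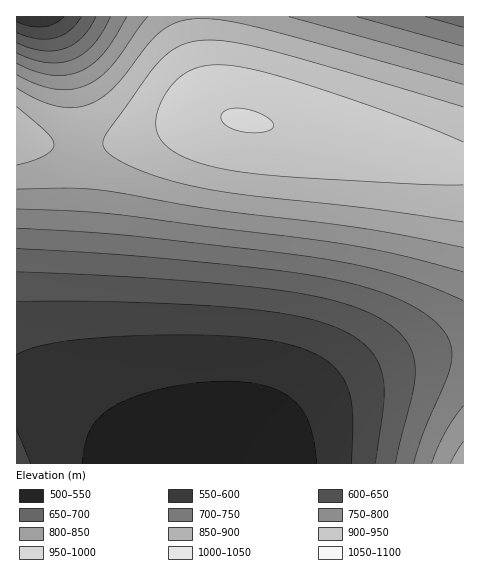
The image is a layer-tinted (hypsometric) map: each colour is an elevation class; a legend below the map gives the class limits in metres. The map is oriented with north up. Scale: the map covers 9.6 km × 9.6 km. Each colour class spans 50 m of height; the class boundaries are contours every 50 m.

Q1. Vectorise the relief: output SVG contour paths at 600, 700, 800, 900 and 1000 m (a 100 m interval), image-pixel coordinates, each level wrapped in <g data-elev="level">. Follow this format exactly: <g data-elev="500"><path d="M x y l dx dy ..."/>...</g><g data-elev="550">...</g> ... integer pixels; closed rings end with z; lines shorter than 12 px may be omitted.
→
<g data-elev="600"><path d="M30 463l-13-33"/><path d="M17 355l19-8 27-6 39-4 48-2 49 0 40 2 34 4 26 6 16 7 13 8 11 10 7 12 4 13 3 15-2 51"/><path d="M64 17l-9 7-12 3-12-1-14-4"/></g><g data-elev="700"><path d="M17 272l129 6 120 10 63 11 25 8 20 8 16 10 13 11 7 12 5 14 0 13-2 15-18 73"/><path d="M96 17l-7 11-7 10-9 7-10 4-10 2-12 0-24-8"/></g><g data-elev="800"><path d="M463 406l-18 27-13 30"/><path d="M17 228l114 8 194 23 38 7 36 10 32 11 32 14"/><path d="M463 46l-106-29"/><path d="M127 17l-14 23-10 14-11 10-12 8-14 3-16 0-16-4-17-8"/></g><g data-elev="900"><path d="M17 189l54-1 34 3 108 18 156 20 94 18"/><path d="M463 84l-200-55-36-8-26-3-21 3-18 10-14 13-33 43-13 11-13 6-15 4-18-2-18-6-21-12"/></g><g data-elev="1000"><path d="M463 142l-59-24-87-30-55-17-37-6-14 0-11 2-11 4-9 6-8 8-8 12-6 12-2 11 0 9 3 8 12 12 20 11 29 8 32 5 43 4 123 7 45 1"/></g>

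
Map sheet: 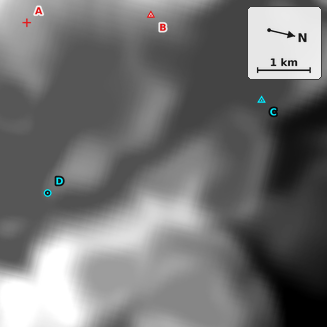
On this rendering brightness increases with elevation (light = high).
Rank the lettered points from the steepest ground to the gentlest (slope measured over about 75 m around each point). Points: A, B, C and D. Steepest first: B D A C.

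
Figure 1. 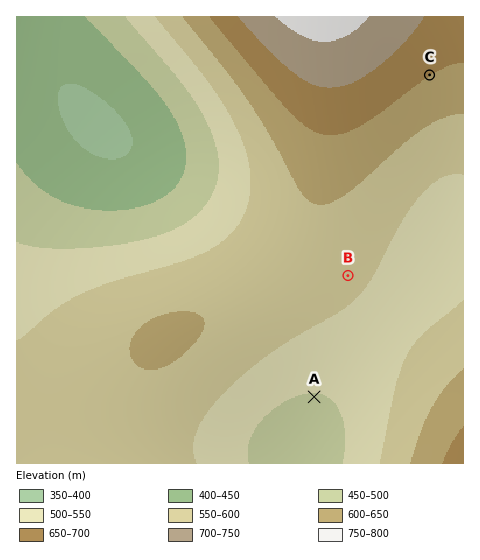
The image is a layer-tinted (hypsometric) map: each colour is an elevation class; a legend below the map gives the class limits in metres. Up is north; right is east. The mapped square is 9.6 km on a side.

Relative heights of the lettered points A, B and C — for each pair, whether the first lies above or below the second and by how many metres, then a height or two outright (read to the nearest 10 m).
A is below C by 150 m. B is below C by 90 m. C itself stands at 650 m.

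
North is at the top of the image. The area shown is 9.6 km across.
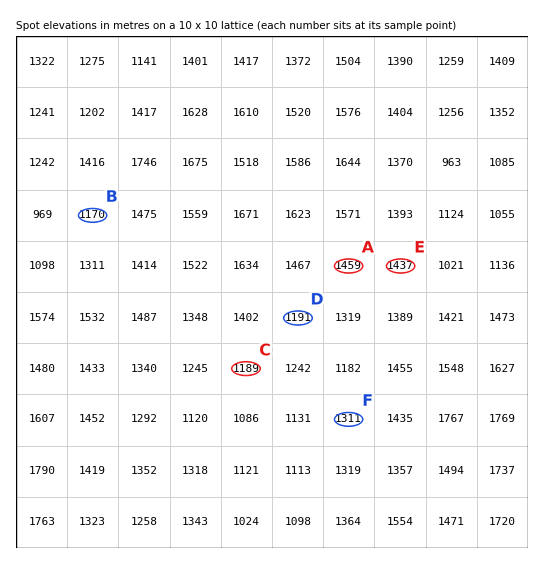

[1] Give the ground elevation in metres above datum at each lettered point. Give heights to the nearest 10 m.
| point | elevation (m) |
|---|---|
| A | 1460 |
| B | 1170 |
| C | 1190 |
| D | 1190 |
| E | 1440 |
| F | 1310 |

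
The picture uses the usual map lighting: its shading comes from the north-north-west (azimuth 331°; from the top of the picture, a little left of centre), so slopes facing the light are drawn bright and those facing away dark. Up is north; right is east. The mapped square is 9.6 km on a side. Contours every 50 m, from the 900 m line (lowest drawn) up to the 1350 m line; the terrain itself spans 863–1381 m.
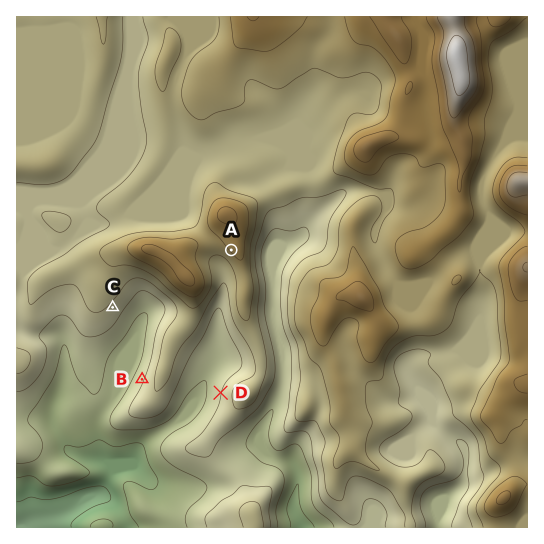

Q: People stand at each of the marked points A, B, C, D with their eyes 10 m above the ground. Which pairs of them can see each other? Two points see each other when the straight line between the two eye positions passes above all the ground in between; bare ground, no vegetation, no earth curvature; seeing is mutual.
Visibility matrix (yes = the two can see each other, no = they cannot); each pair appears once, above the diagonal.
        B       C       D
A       no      no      yes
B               yes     no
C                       no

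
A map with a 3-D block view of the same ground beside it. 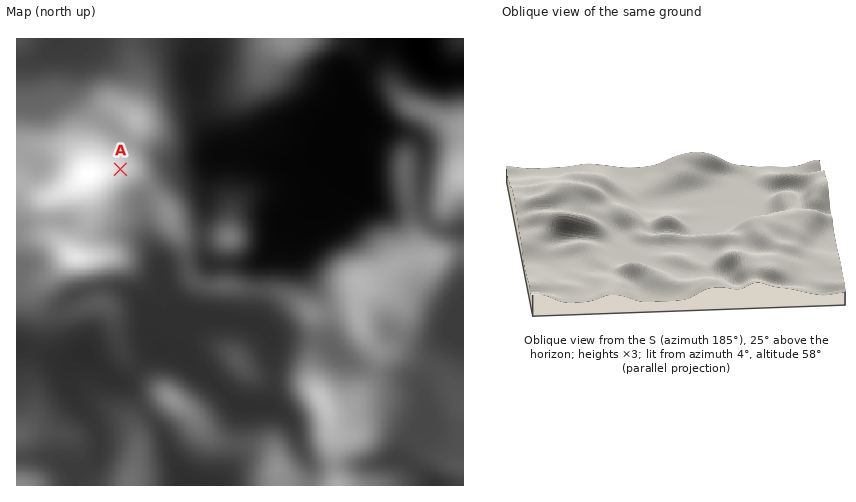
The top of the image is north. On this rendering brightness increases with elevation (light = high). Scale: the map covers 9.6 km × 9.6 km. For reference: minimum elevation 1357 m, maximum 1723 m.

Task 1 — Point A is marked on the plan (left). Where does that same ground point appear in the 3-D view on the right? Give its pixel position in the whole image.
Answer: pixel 587 187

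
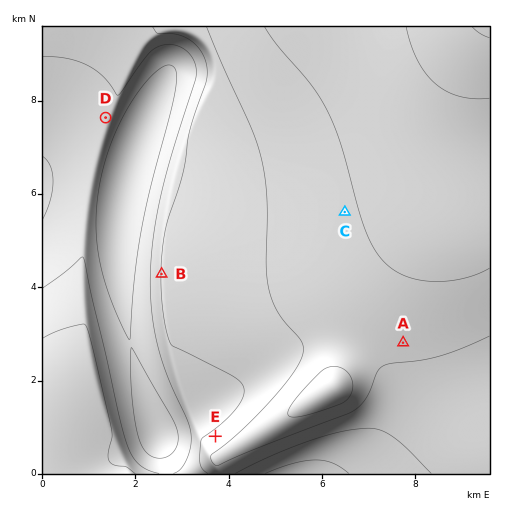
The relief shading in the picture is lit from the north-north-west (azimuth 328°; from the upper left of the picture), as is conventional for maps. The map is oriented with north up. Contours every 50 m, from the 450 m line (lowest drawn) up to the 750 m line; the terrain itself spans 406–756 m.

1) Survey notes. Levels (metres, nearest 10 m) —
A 610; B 550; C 640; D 490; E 570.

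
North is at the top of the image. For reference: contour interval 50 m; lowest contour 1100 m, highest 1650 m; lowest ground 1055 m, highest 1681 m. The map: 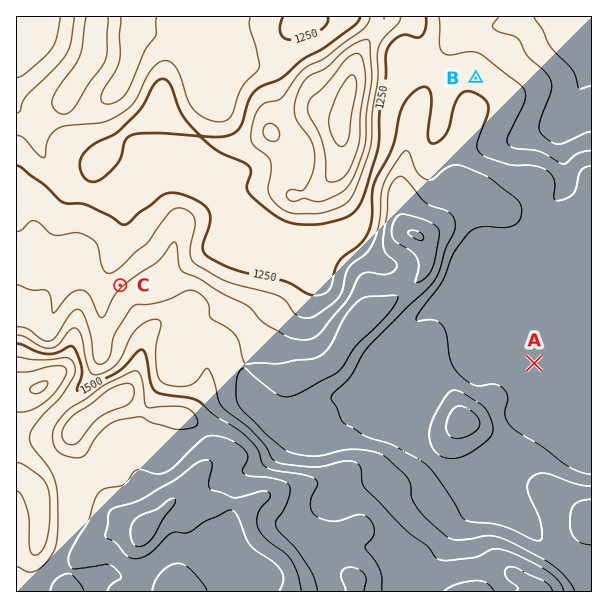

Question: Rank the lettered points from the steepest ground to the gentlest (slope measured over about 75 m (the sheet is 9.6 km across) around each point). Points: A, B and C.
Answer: C B A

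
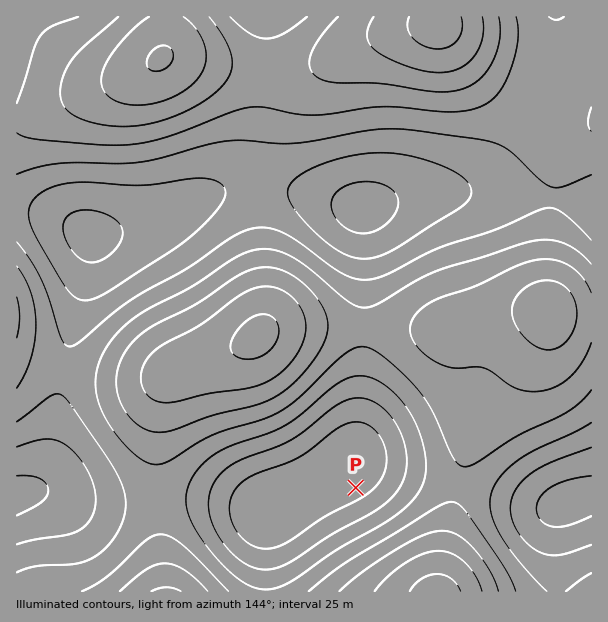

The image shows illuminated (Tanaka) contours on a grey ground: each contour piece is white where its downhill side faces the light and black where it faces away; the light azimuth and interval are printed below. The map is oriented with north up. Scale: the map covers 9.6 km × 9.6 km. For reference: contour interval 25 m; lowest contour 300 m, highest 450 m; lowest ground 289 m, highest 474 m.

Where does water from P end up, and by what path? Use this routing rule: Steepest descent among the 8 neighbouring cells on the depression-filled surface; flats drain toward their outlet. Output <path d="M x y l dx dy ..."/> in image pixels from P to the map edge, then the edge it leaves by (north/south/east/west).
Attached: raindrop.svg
<path d="M356 488l64 64 0 8 2 1 0 5 4 9 0 3 6 10 0 3"/>
exit: south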